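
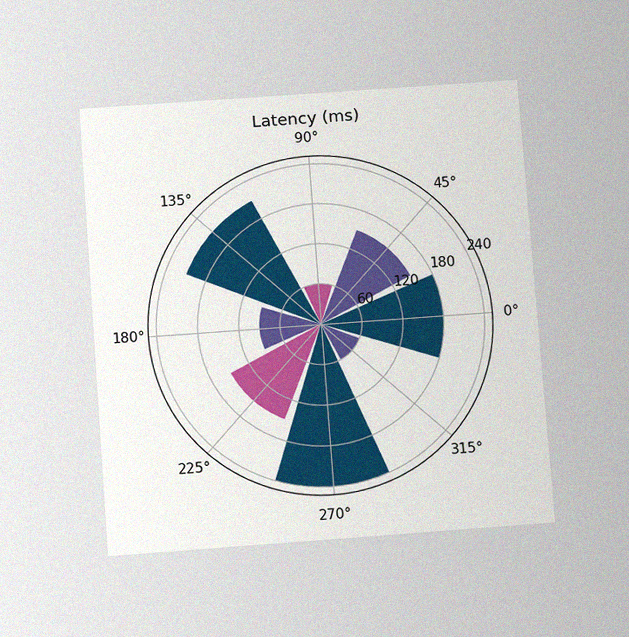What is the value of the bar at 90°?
The chart is tilted about 4° counter-clockwise and viewed slightly from below, with some photo noise. The bar at 90° reaches 60ms on the radial axis.

60ms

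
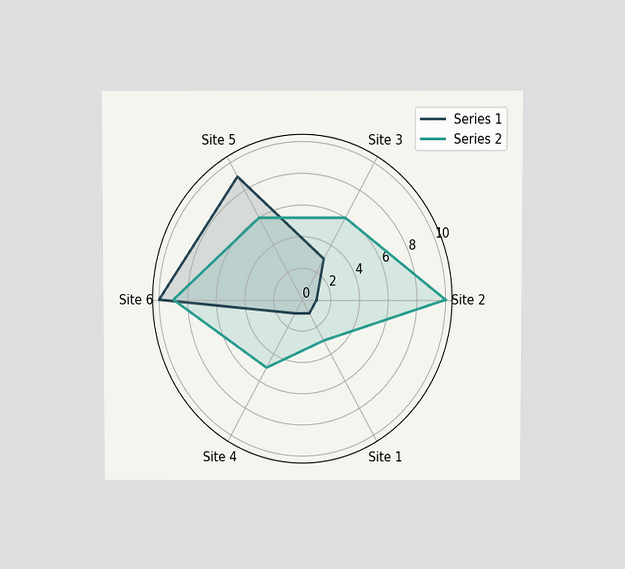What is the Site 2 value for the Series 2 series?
10

The chart is viewed slightly from above. On the Site 2 axis, Series 2 reaches 10.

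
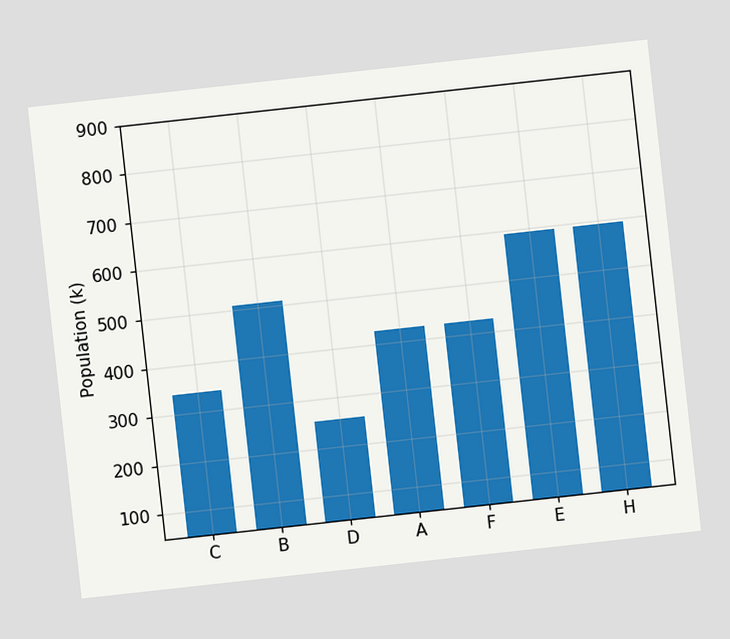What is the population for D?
255k

The chart is tilted about 6° counter-clockwise. Reading along the chart's y-axis, the D bar reaches 255k.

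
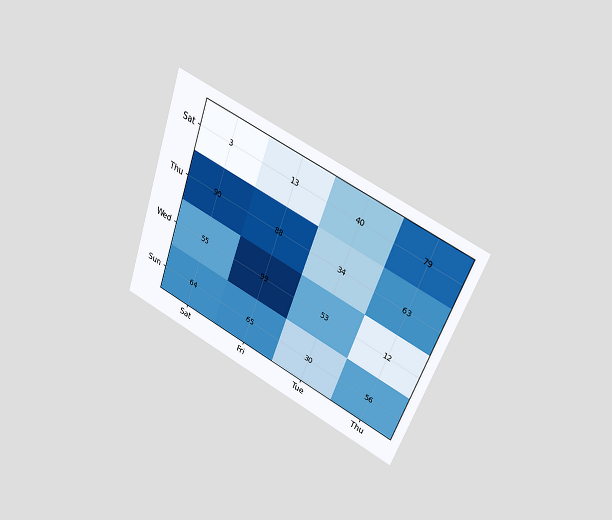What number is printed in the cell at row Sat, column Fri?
13

The chart is tilted about 21° clockwise and viewed at a slight angle. The (Sat, Fri) cell reads 13.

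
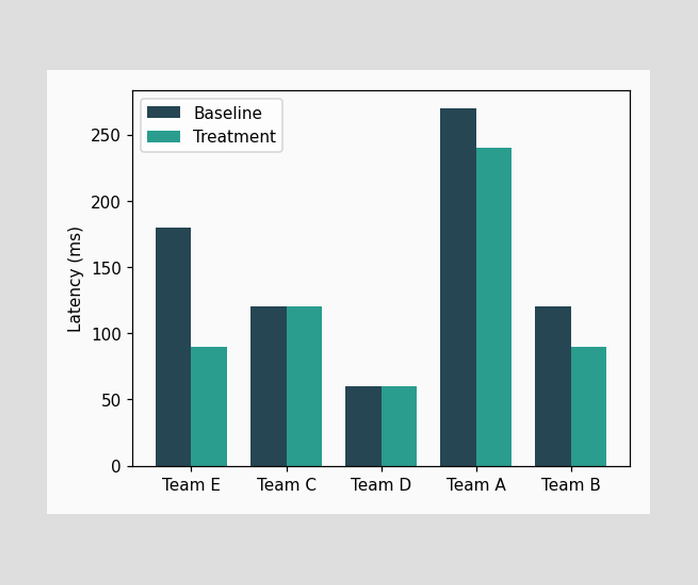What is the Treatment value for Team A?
The Treatment bar at Team A reaches 240ms on the y-axis.

240ms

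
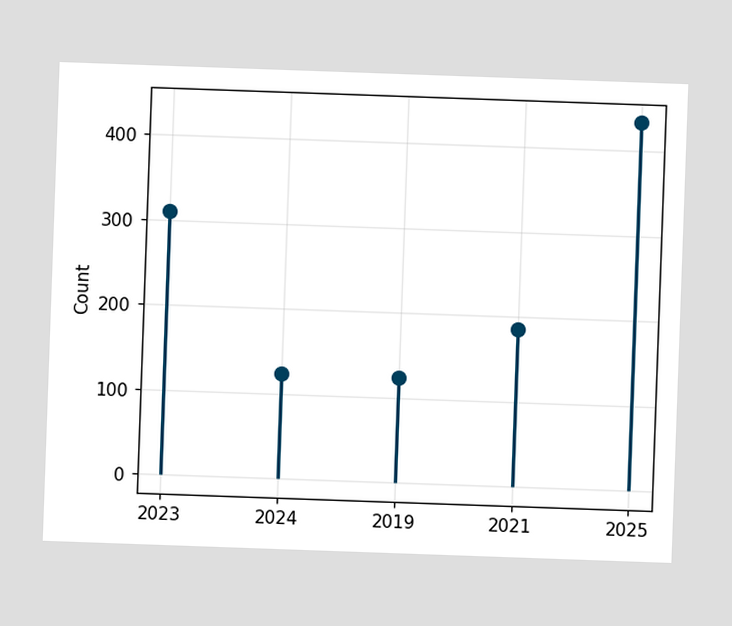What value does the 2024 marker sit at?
124

The chart is tilted about 2° clockwise. The 2024 marker sits at 124.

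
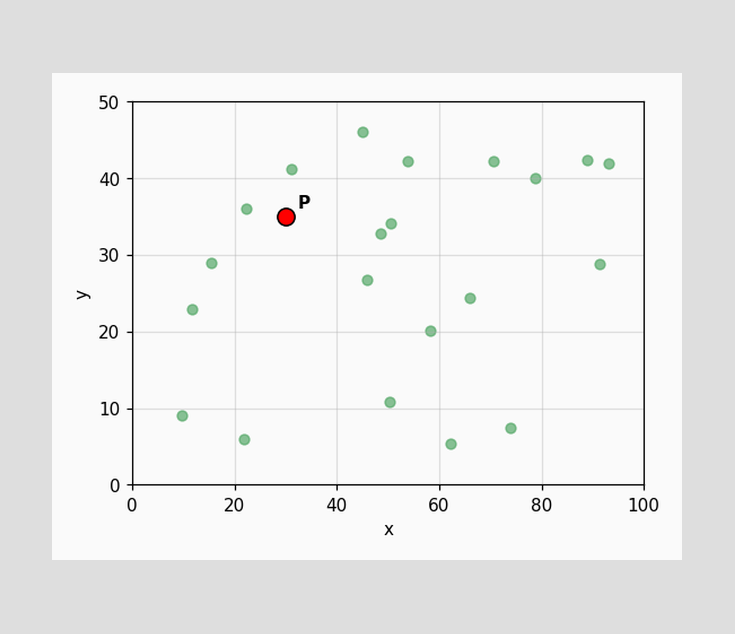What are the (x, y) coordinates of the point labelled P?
Following the gridlines from P to each axis, P sits at (30, 35).

(30, 35)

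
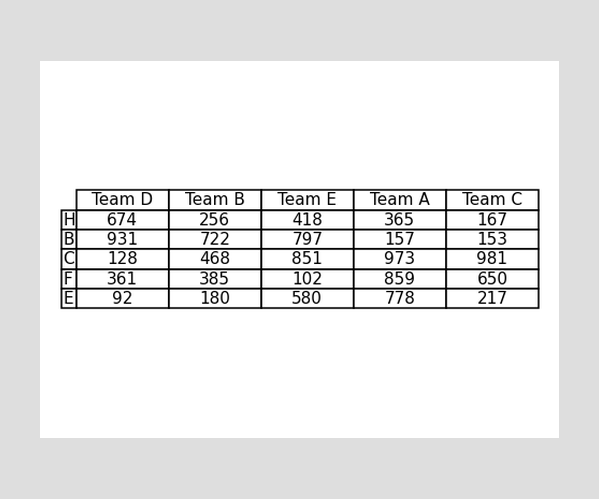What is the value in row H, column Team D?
674

The (H, Team D) cell reads 674.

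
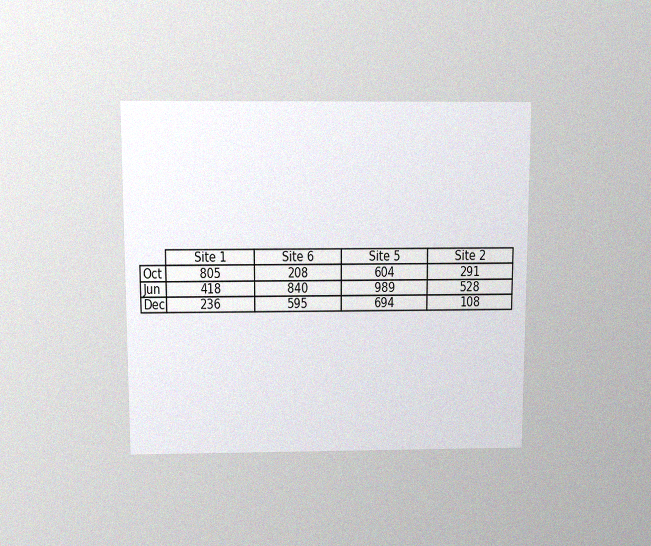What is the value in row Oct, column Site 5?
604

The chart is viewed slightly from above, with some photo noise. The (Oct, Site 5) cell reads 604.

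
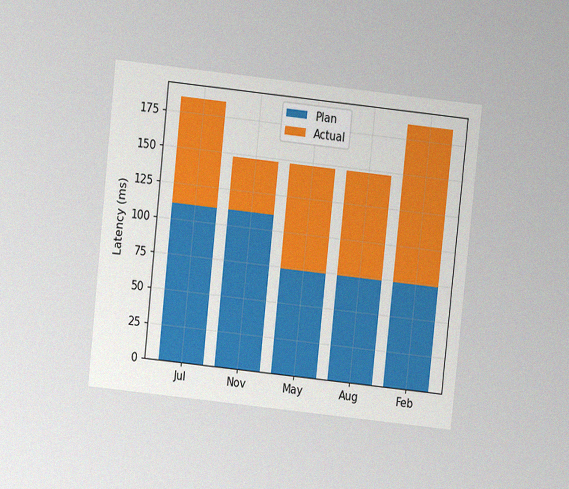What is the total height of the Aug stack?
148ms

The chart is tilted about 6° clockwise and viewed at a slight angle, with some photo noise. The Aug stack's top reaches 148ms on the y-axis.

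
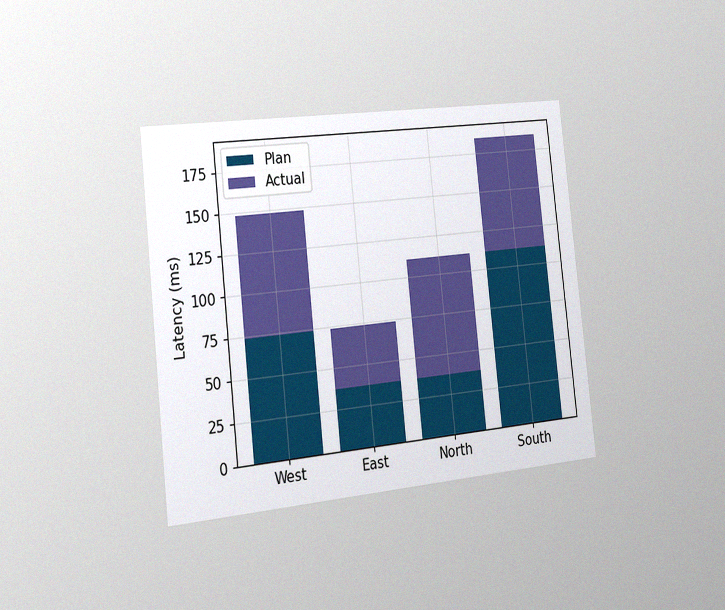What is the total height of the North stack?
111ms

The chart is tilted about 6° counter-clockwise and viewed slightly from the left, with some photo noise. The North stack's top reaches 111ms on the y-axis.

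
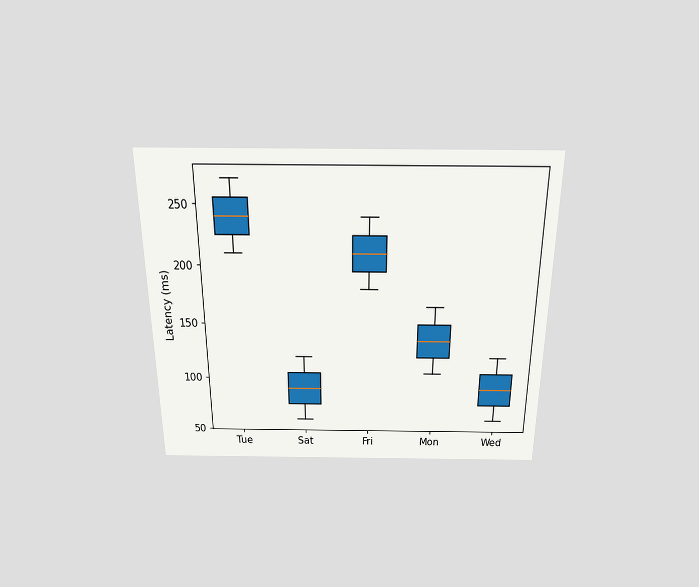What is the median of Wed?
90ms

The chart is viewed slightly from above. The median line in the Wed box sits at 90ms.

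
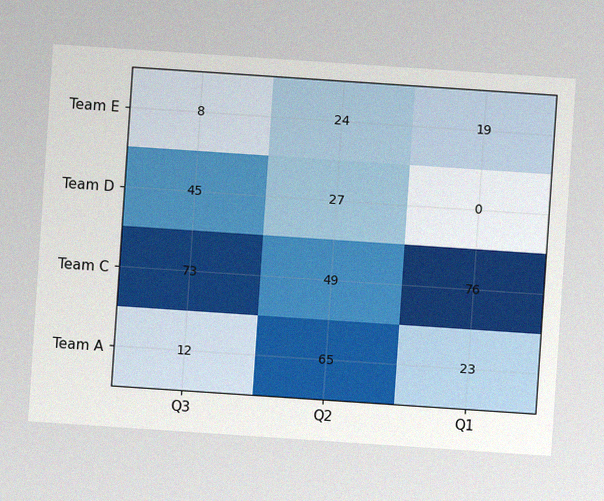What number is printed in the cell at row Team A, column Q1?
The chart is tilted about 4° clockwise, with some photo noise. The (Team A, Q1) cell reads 23.

23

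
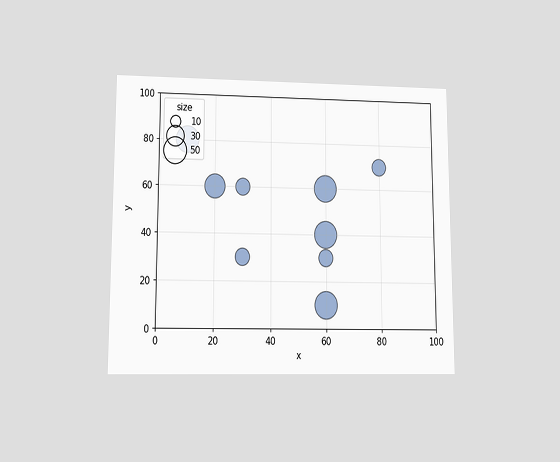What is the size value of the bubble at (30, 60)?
20

The chart is viewed at a slight angle. Matching the bubble at (30, 60) against the size legend gives 20.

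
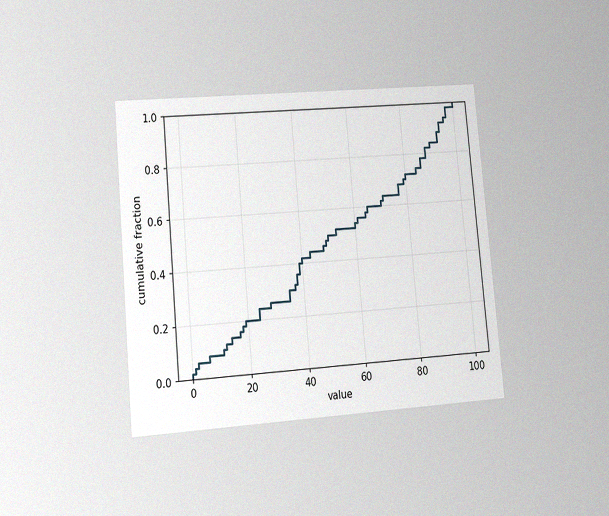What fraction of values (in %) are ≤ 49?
48%

The chart is tilted about 5° counter-clockwise and viewed at a slight angle, with some photo noise. At x=49 the ECDF step is at 48%.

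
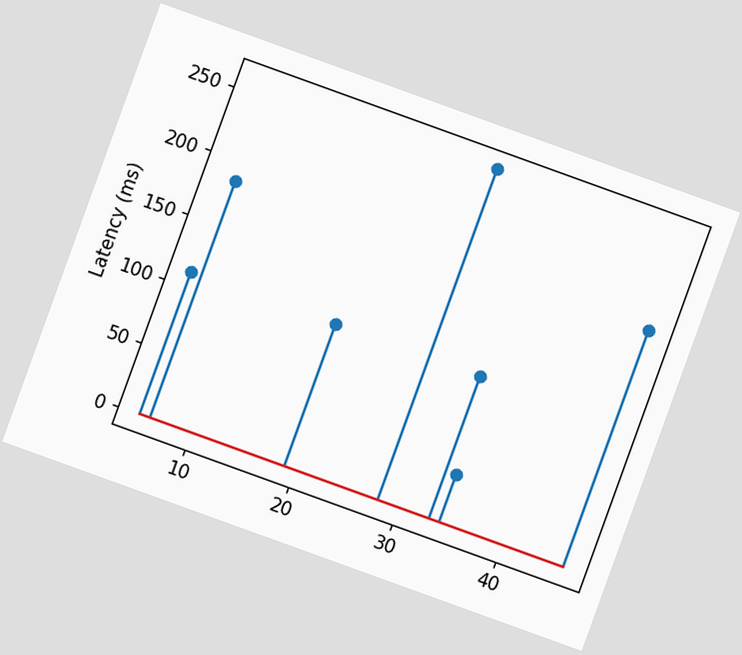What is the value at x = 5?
111ms

The chart is tilted about 20° clockwise. The stem at x=5 reaches 111ms.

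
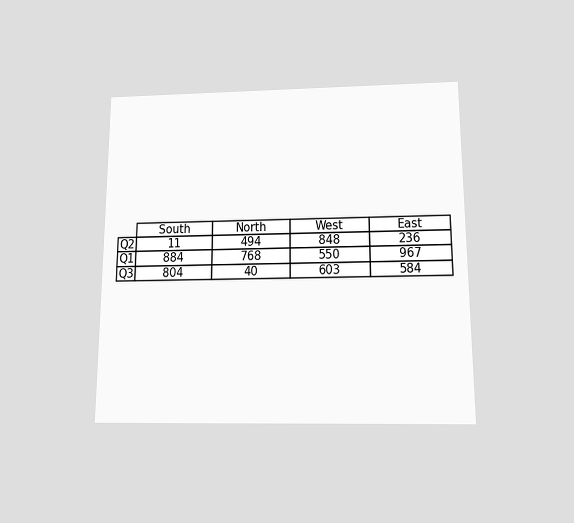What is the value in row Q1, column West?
550

The chart is viewed slightly from below. The (Q1, West) cell reads 550.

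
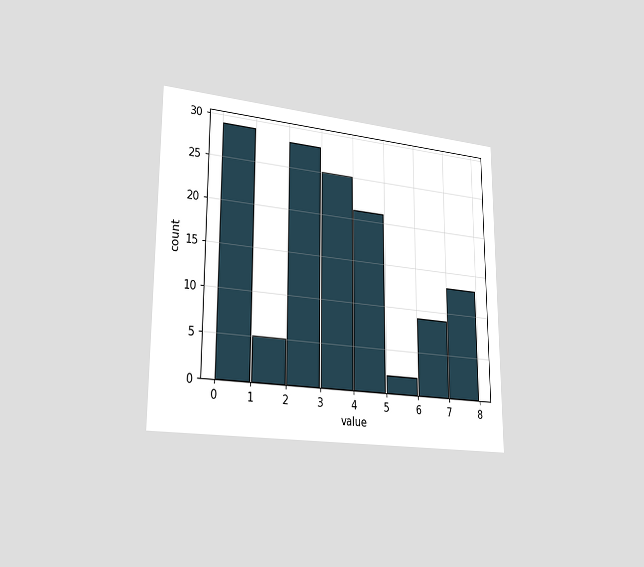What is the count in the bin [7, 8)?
13

The chart is viewed slightly from the left. The [7, 8) bin has height 13.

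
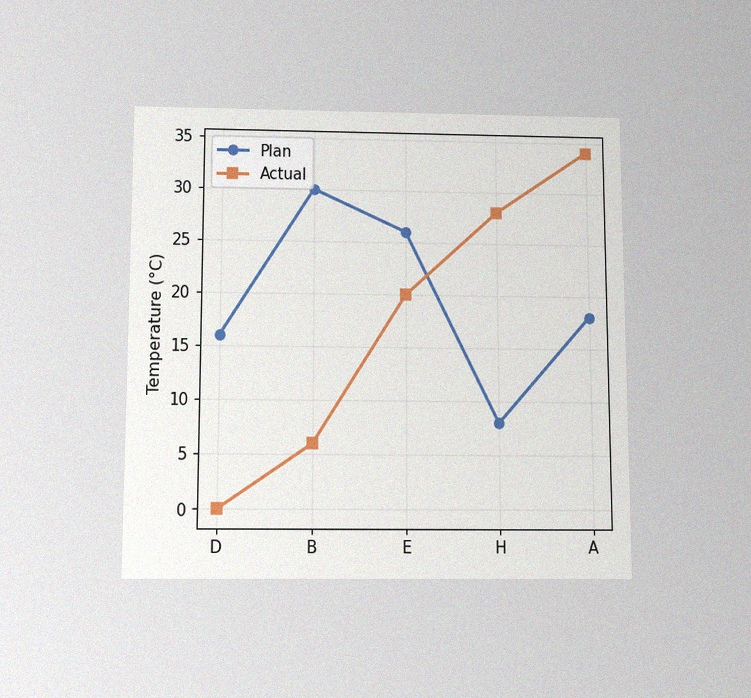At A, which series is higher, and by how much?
Actual, by 16°C

The chart is viewed slightly from below, with some photo noise. At A, Actual sits above the other line by 16°C.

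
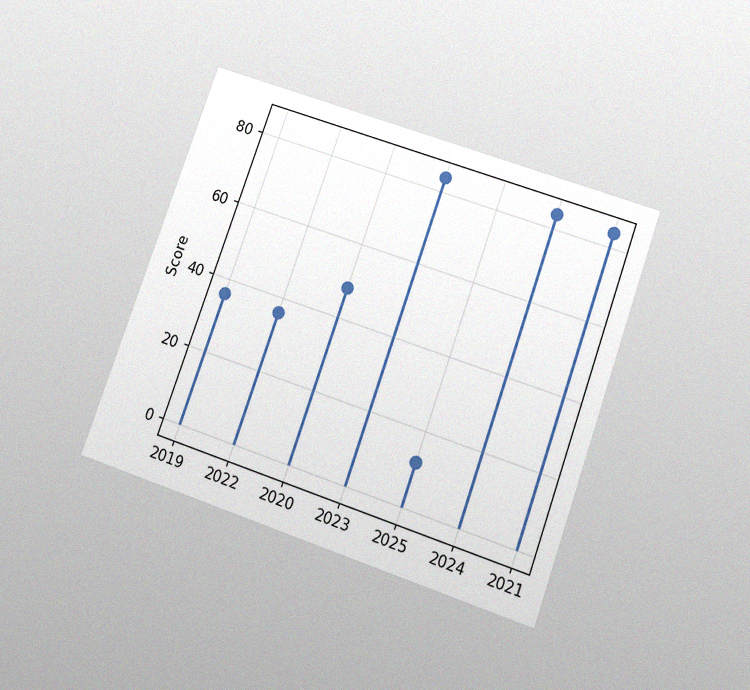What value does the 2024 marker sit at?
The chart is tilted about 20° clockwise and viewed slightly from below, with some photo noise. The 2024 marker sits at 84.

84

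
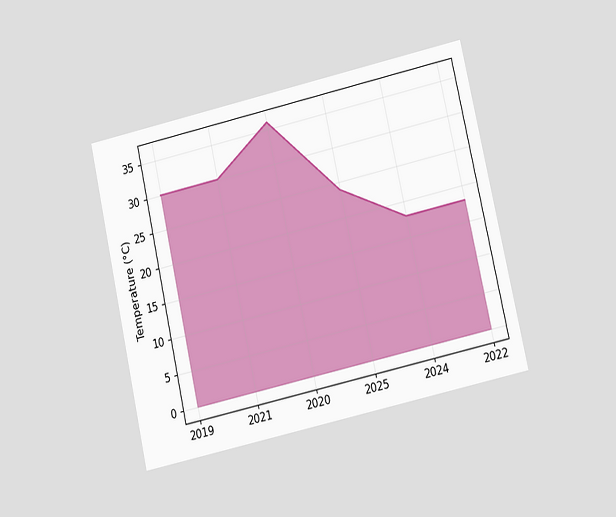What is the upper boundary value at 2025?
24°C

The chart is tilted about 13° counter-clockwise and viewed at a slight angle. At 2025 the upper boundary is at 24°C.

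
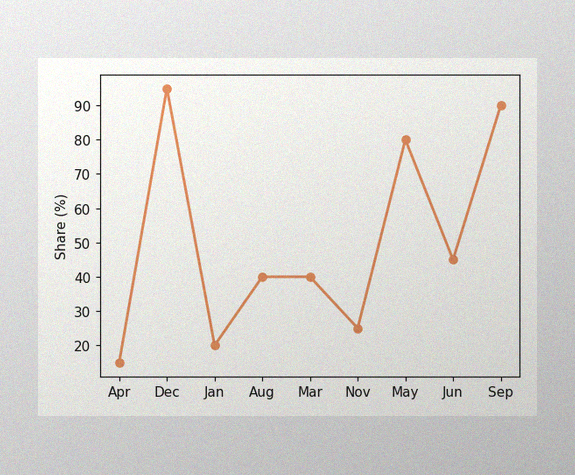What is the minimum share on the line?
15%

The image has some photo noise and uneven lighting. The lowest point is at Apr, and reading across to the y-axis gives 15%.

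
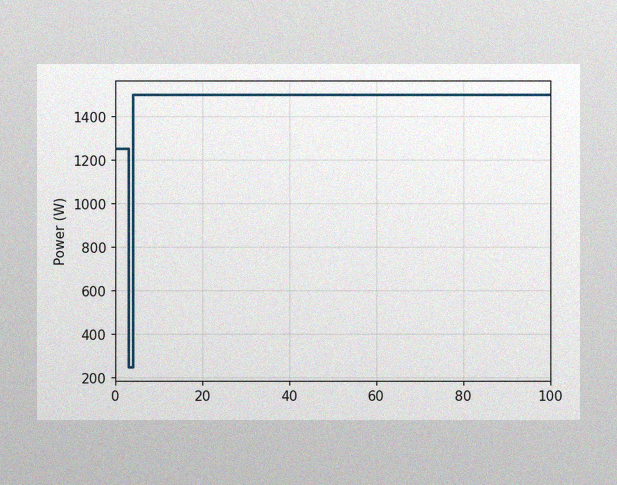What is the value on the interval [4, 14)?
The image has some photo noise and uneven lighting. On [4, 14) the step sits at 1500W.

1500W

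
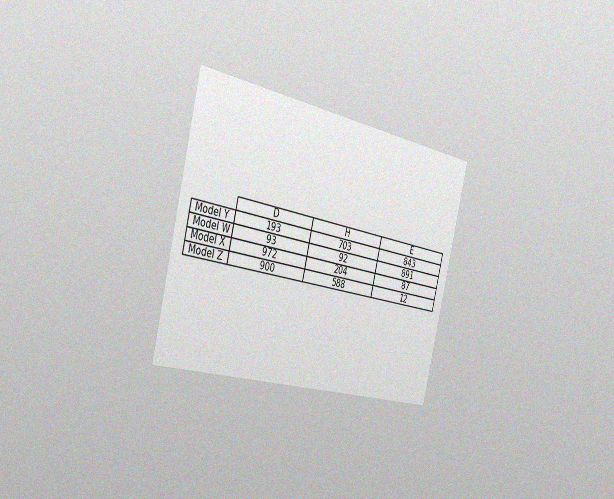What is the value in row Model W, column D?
93

The chart is tilted about 14° clockwise and viewed slightly from the left, with some photo noise. The (Model W, D) cell reads 93.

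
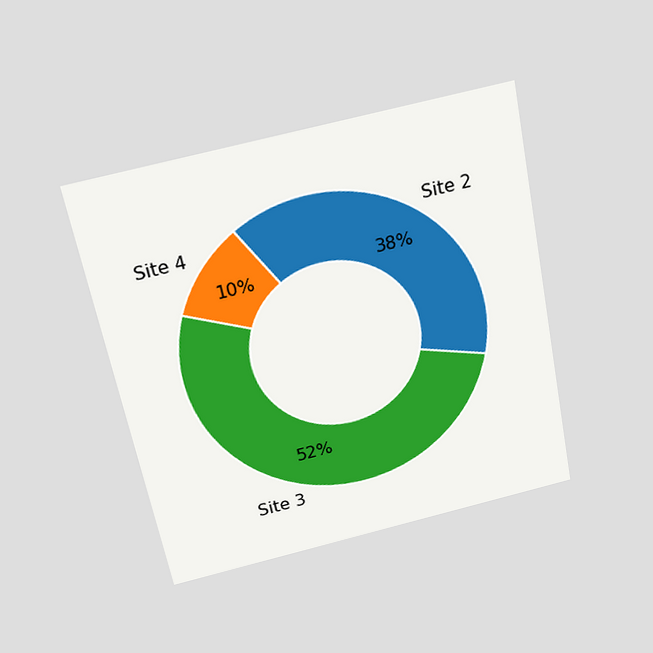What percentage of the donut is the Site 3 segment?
The chart is tilted about 11° counter-clockwise and viewed slightly from above. The Site 3 segment takes up 52% of the ring.

52%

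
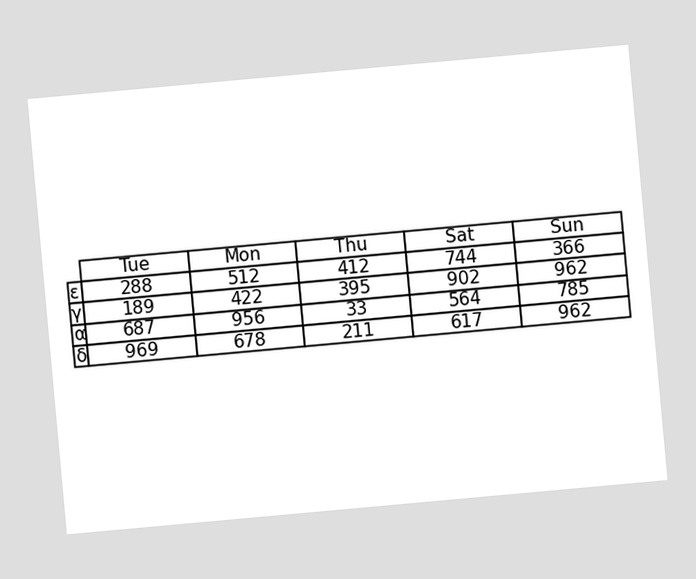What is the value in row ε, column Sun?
The chart is tilted about 5° counter-clockwise. The (ε, Sun) cell reads 366.

366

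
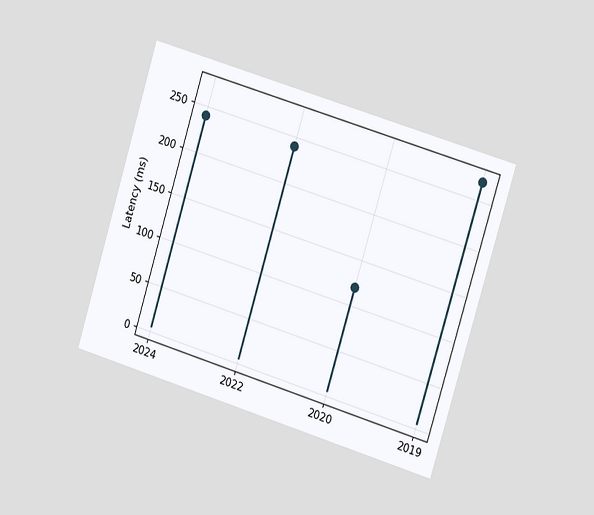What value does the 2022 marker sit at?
240ms

The chart is tilted about 17° clockwise and viewed slightly from the right. The 2022 marker sits at 240ms.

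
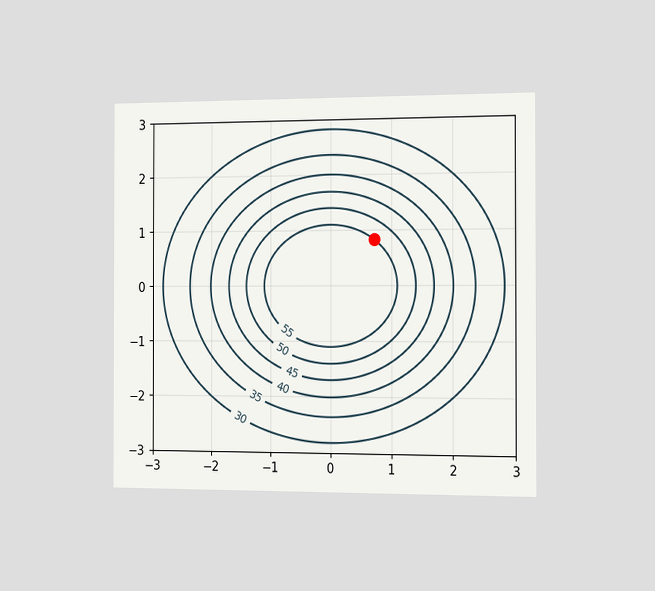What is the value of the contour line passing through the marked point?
The chart is viewed slightly from the right. The marked point sits on the contour labelled 55.

55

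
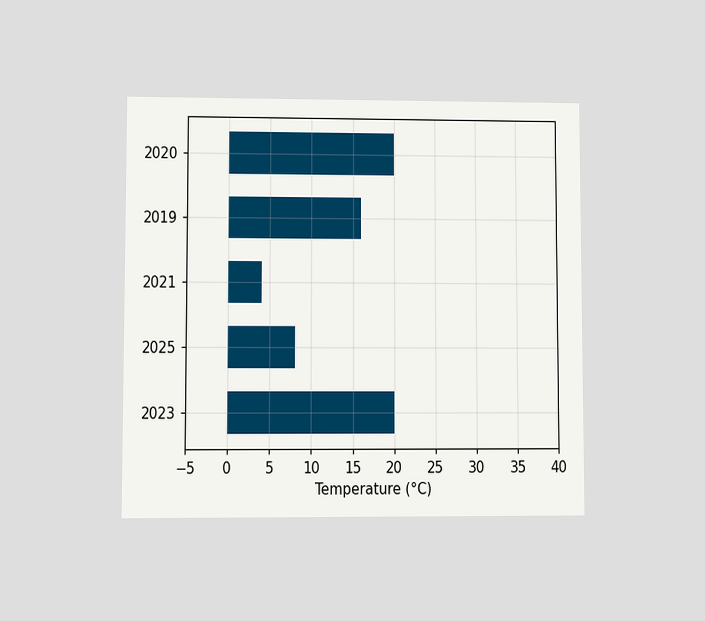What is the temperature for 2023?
20°C

The chart is viewed at a slight angle. Reading along the chart's x-axis, the 2023 bar reaches 20°C.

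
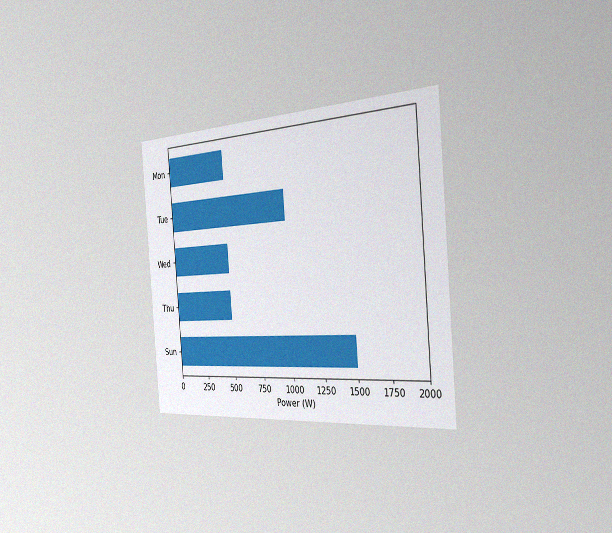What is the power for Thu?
The chart is tilted about 5° counter-clockwise and viewed slightly from the right, with some photo noise. Reading along the chart's x-axis, the Thu bar reaches 500W.

500W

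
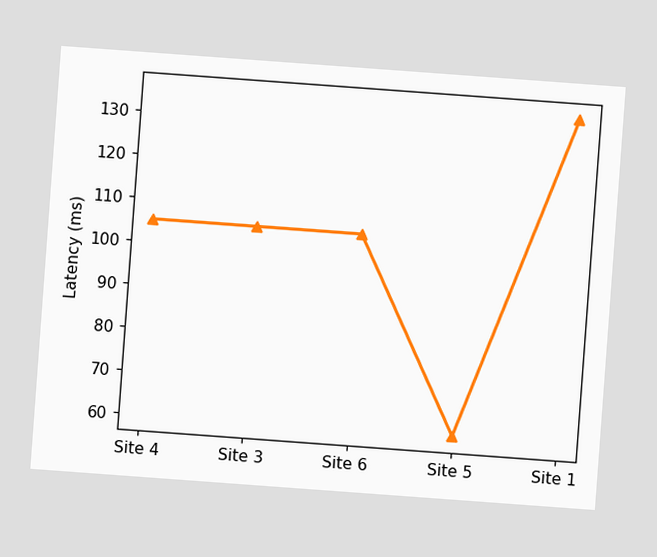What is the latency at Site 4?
105ms

The chart is tilted about 4° clockwise. At Site 4, the line is at 105ms.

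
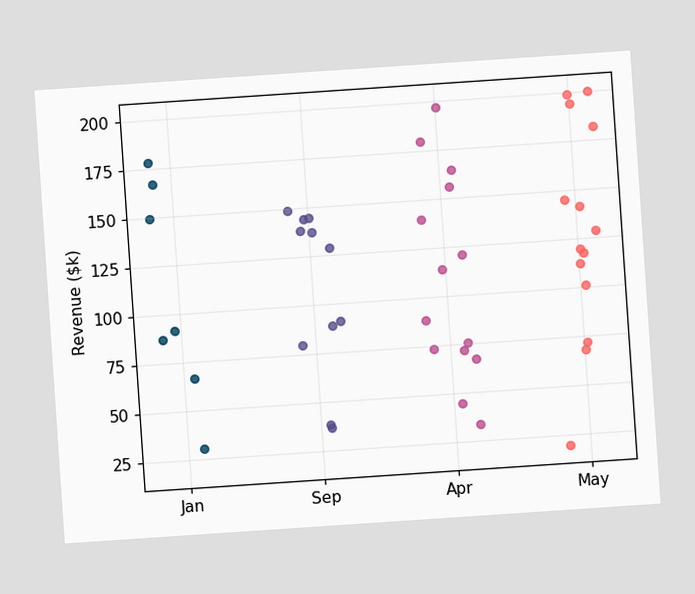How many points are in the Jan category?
The chart is tilted about 4° counter-clockwise. Counting the markers in the Jan column gives 7.

7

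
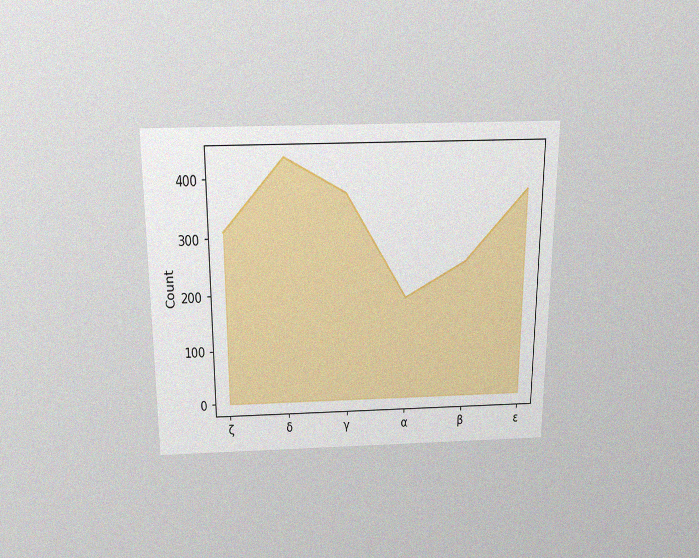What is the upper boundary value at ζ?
The chart is viewed slightly from above, with some photo noise. At ζ the upper boundary is at 310.

310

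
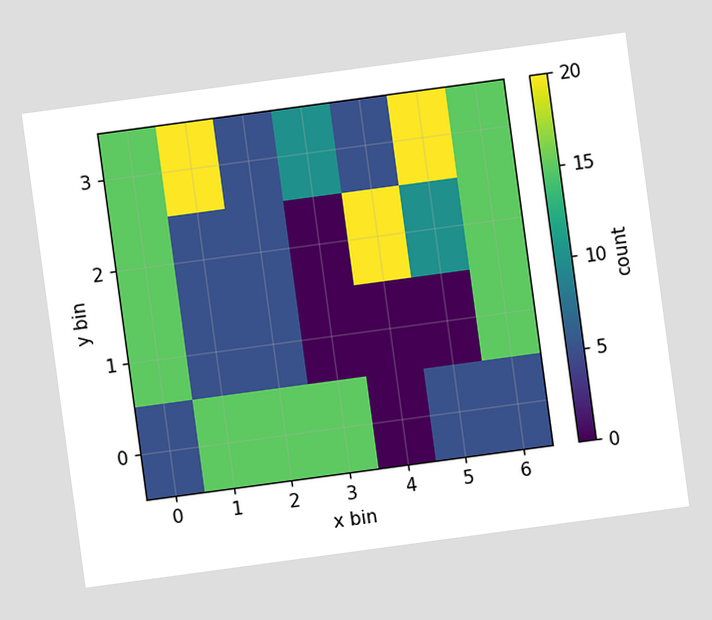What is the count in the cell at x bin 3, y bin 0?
The chart is tilted about 8° counter-clockwise. Matching the cell (3, 0) against the colorbar gives 15.

15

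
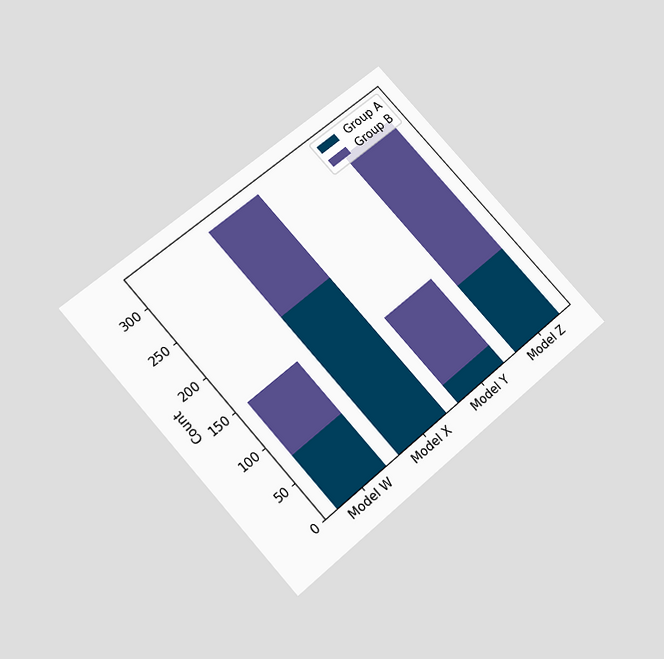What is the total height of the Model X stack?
325

The chart is tilted about 41° counter-clockwise and viewed slightly from below. The Model X stack's top reaches 325 on the y-axis.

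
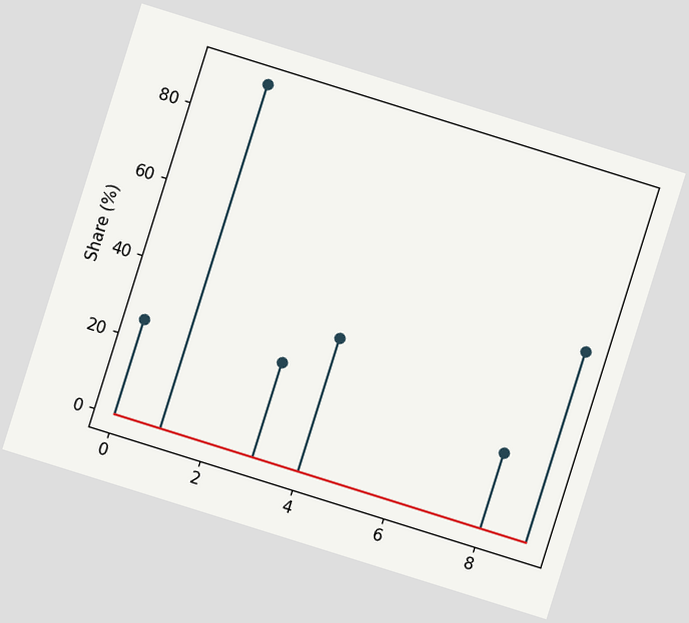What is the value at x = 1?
The chart is tilted about 17° clockwise. The stem at x=1 reaches 90%.

90%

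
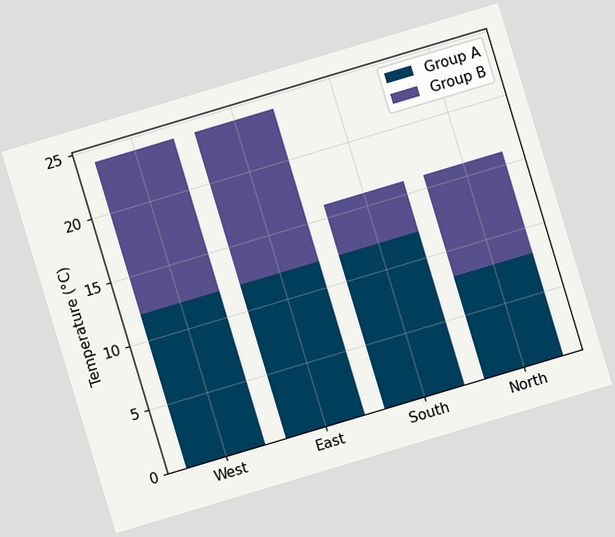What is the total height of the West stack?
The chart is tilted about 17° counter-clockwise. The West stack's top reaches 24°C on the y-axis.

24°C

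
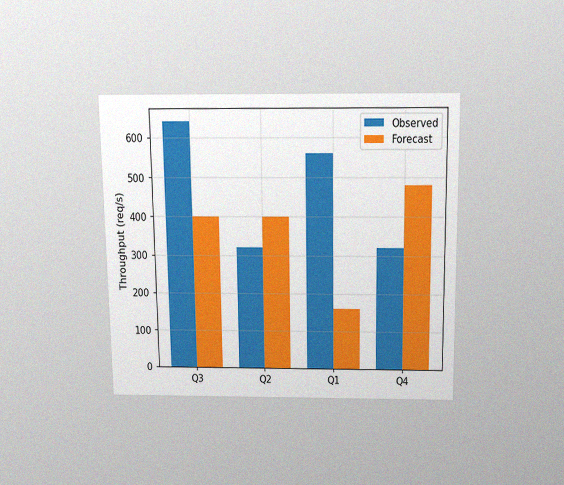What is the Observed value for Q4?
320req/s

The chart is viewed slightly from above, with some photo noise. The Observed bar at Q4 reaches 320req/s on the y-axis.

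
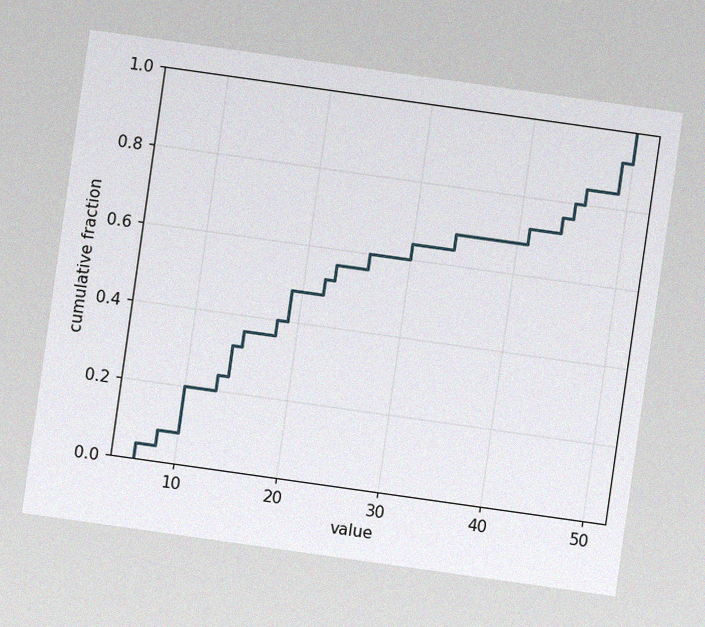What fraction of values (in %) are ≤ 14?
32%

The chart is tilted about 8° clockwise, with some photo noise. At x=14 the ECDF step is at 32%.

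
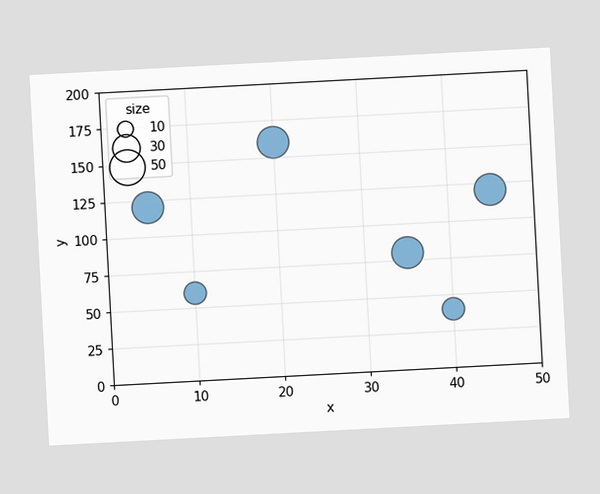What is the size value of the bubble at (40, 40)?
The chart is tilted about 3° counter-clockwise. Matching the bubble at (40, 40) against the size legend gives 20.

20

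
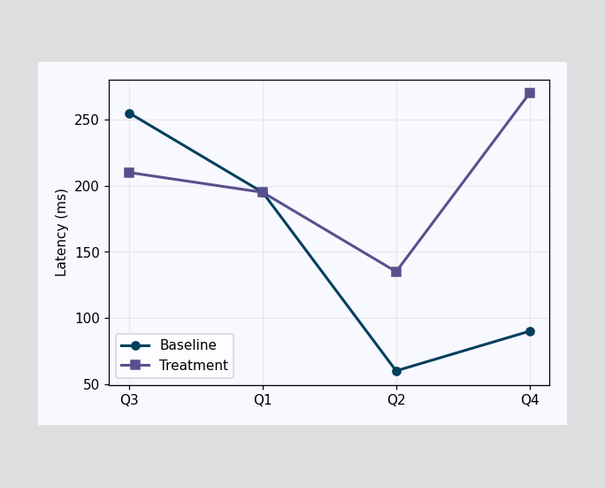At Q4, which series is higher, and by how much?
At Q4, Treatment sits above the other line by 180ms.

Treatment, by 180ms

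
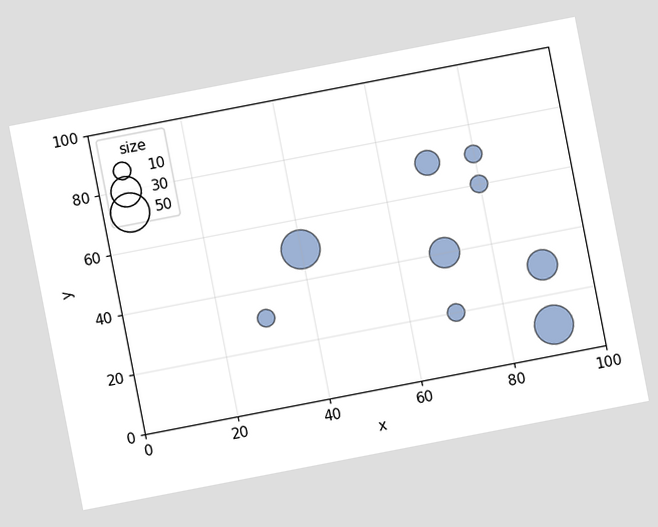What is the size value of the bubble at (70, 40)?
The chart is tilted about 11° counter-clockwise. Matching the bubble at (70, 40) against the size legend gives 30.

30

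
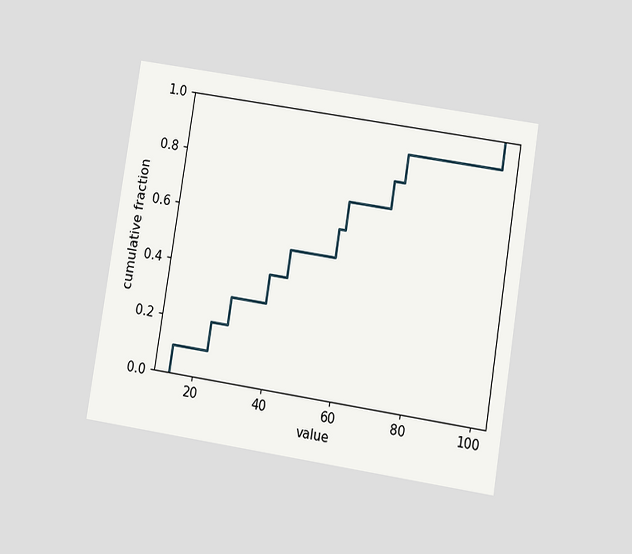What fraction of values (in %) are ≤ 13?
The chart is tilted about 9° clockwise and viewed at a slight angle. At x=13 the ECDF step is at 10%.

10%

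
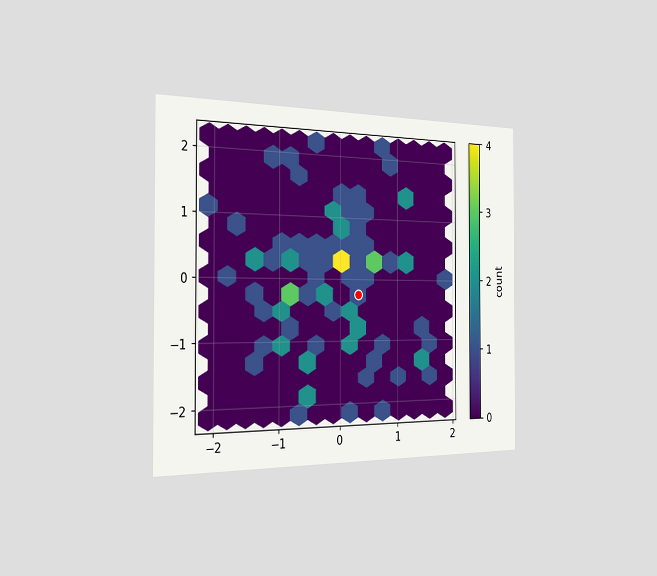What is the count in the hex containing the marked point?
1

The chart is viewed slightly from the left. The marked hex reads 1 on the colorbar.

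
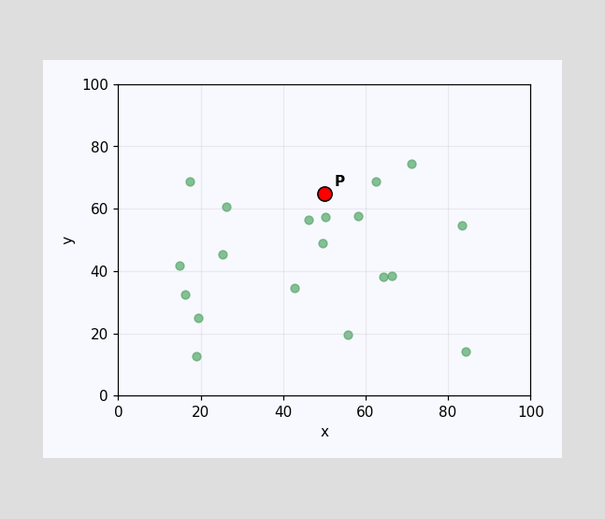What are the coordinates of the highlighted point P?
(50, 65)

Following the gridlines from P to each axis, P sits at (50, 65).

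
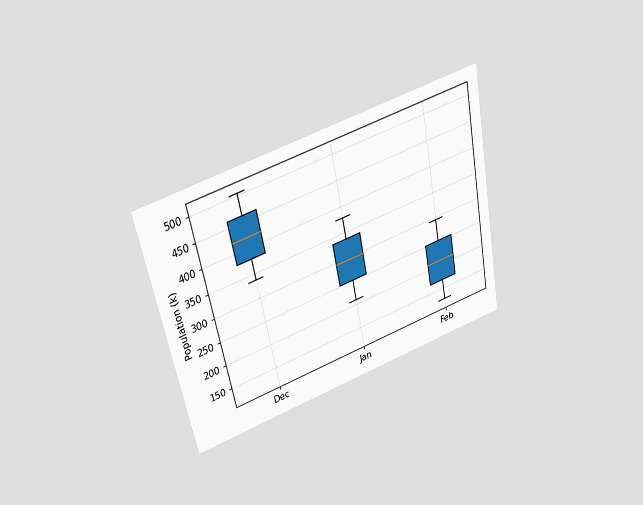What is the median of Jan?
294k

The chart is tilted about 12° counter-clockwise and viewed slightly from above. The median line in the Jan box sits at 294k.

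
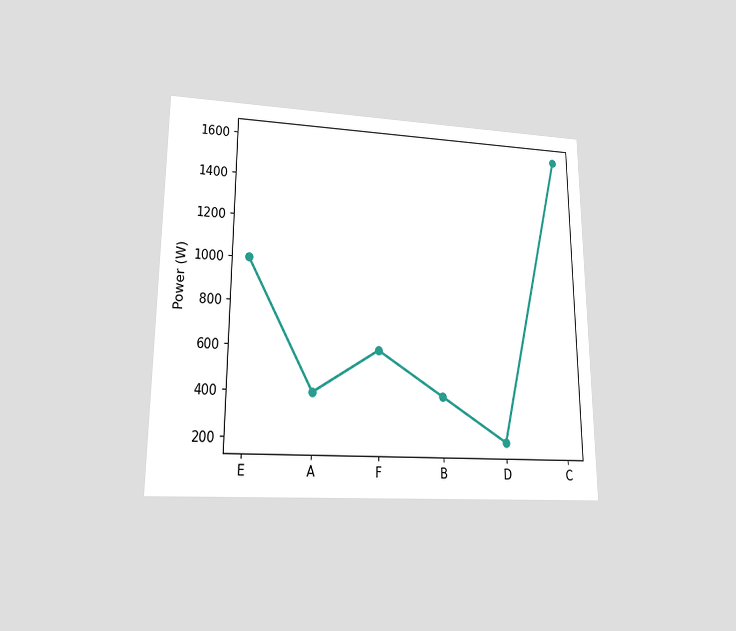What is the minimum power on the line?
The chart is viewed at a slight angle. The lowest point is at D, and reading across to the y-axis gives 200W.

200W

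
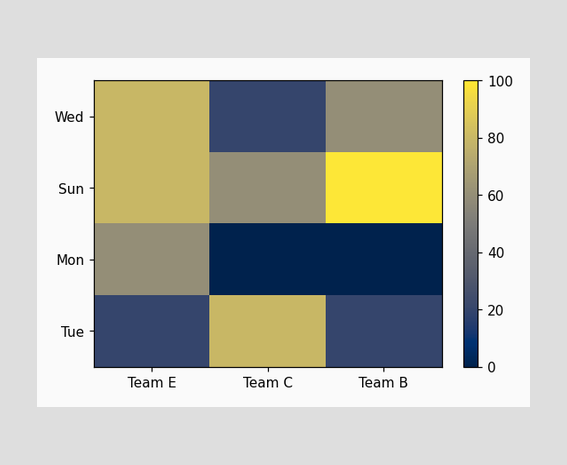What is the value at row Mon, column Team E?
60

Matching cell (Mon, Team E) against the colorbar gives 60.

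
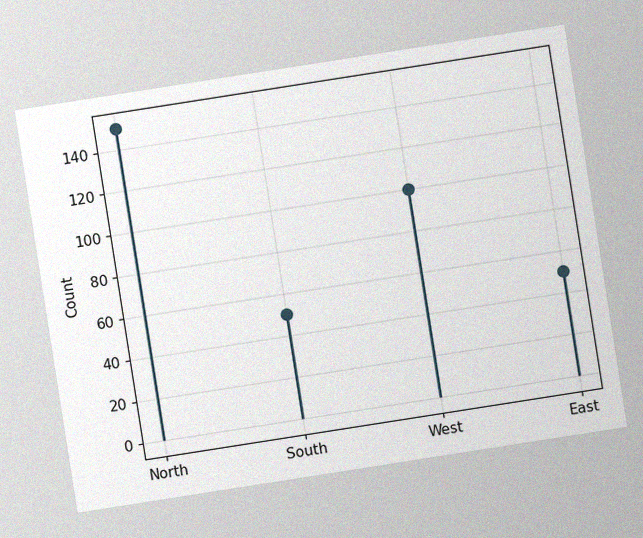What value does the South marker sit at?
50

The chart is tilted about 9° counter-clockwise, with some photo noise. The South marker sits at 50.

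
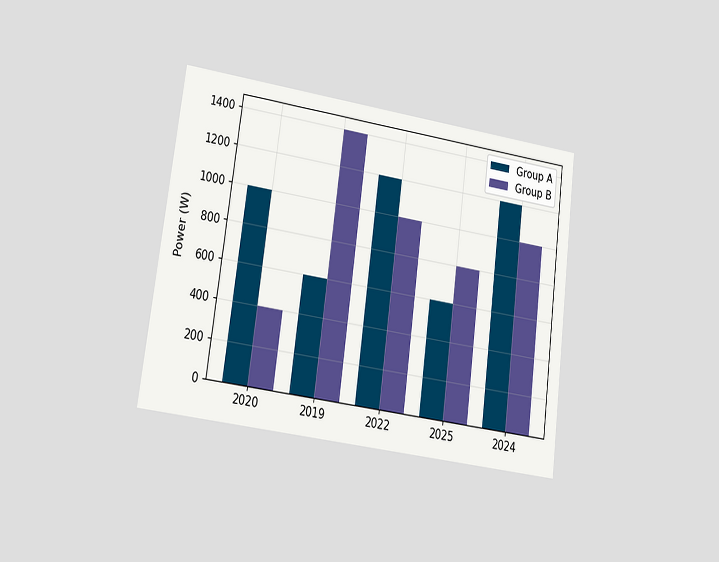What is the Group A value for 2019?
The chart is tilted about 8° clockwise and viewed at a slight angle. The Group A bar at 2019 reaches 600W on the y-axis.

600W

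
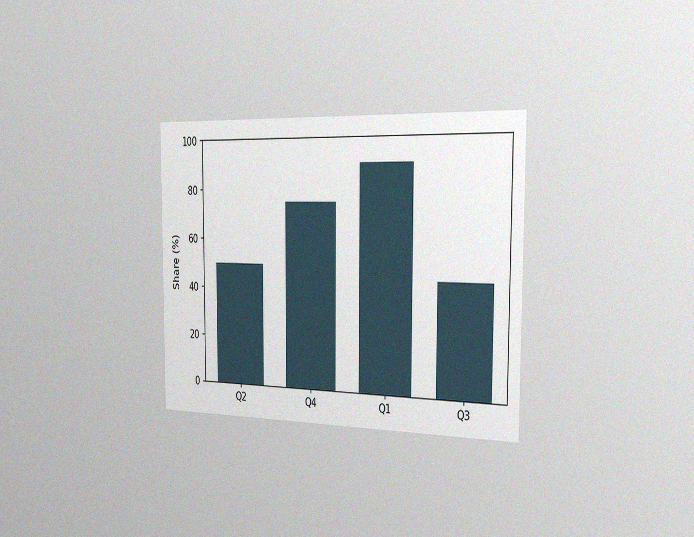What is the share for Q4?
The chart is viewed slightly from the right, with some photo noise. Reading along the chart's y-axis, the Q4 bar reaches 75%.

75%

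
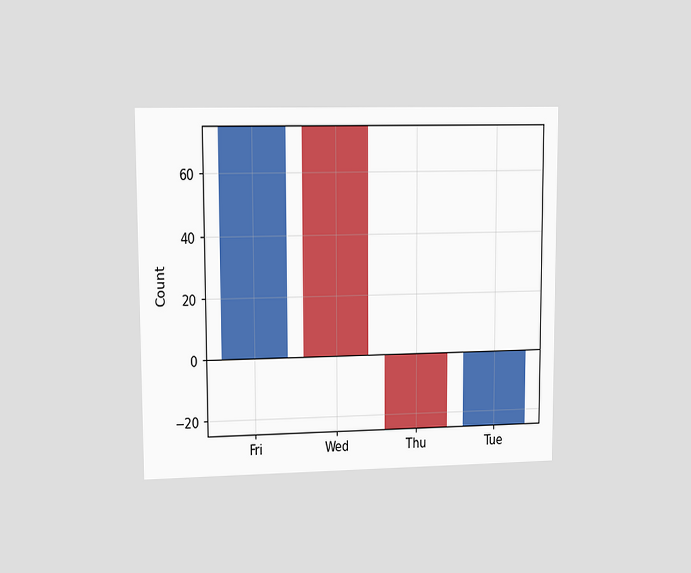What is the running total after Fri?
The chart is viewed at a slight angle. After Fri the running total reaches 75.

75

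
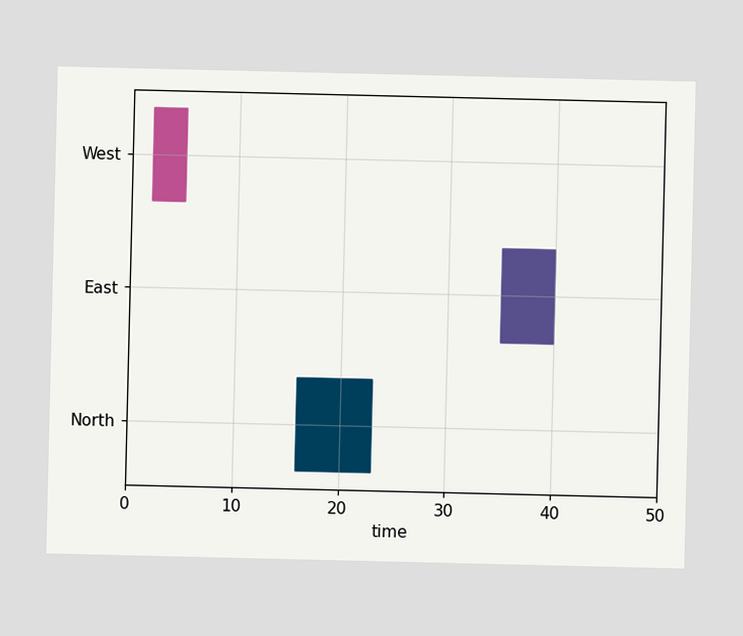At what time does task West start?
2

The West bar begins at t=2.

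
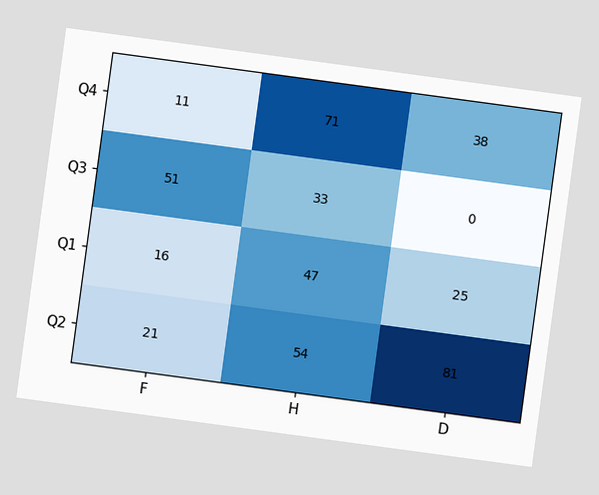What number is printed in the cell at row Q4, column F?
11

The chart is tilted about 8° clockwise. The (Q4, F) cell reads 11.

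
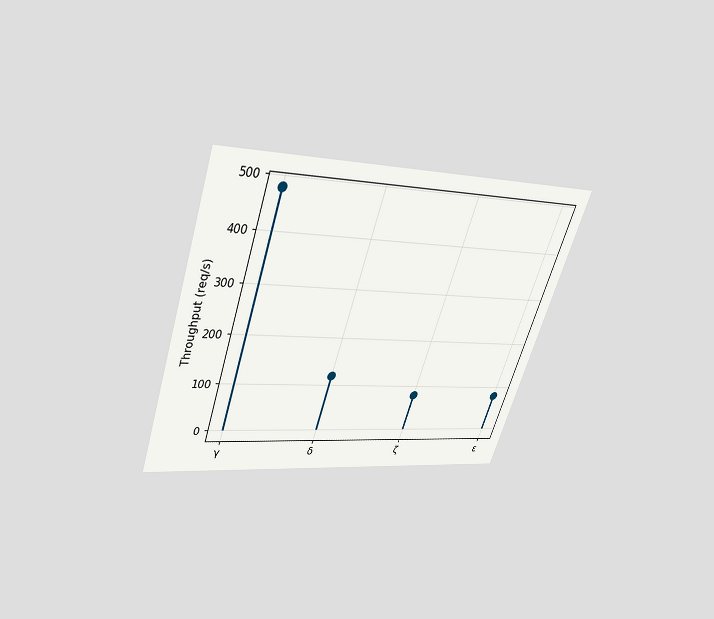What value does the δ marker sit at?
120req/s

The chart is tilted about 19° clockwise and viewed slightly from above. The δ marker sits at 120req/s.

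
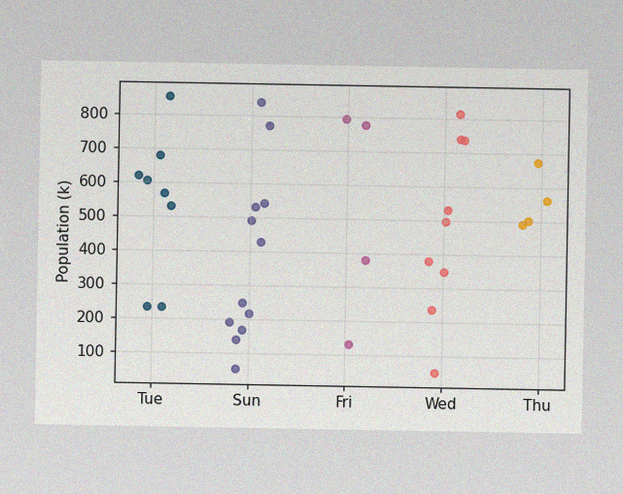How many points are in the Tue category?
8

The image has some photo noise and uneven lighting. Counting the markers in the Tue column gives 8.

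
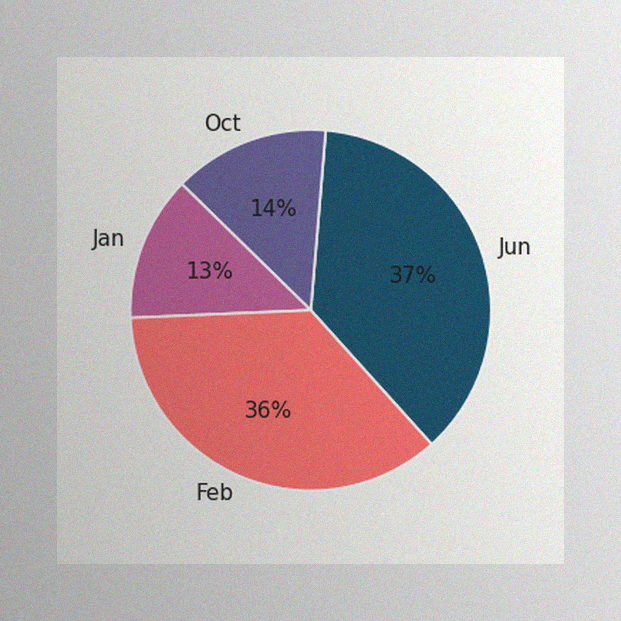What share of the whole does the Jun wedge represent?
The image has some photo noise and uneven lighting. The Jun slice takes up 37% of the pie.

37%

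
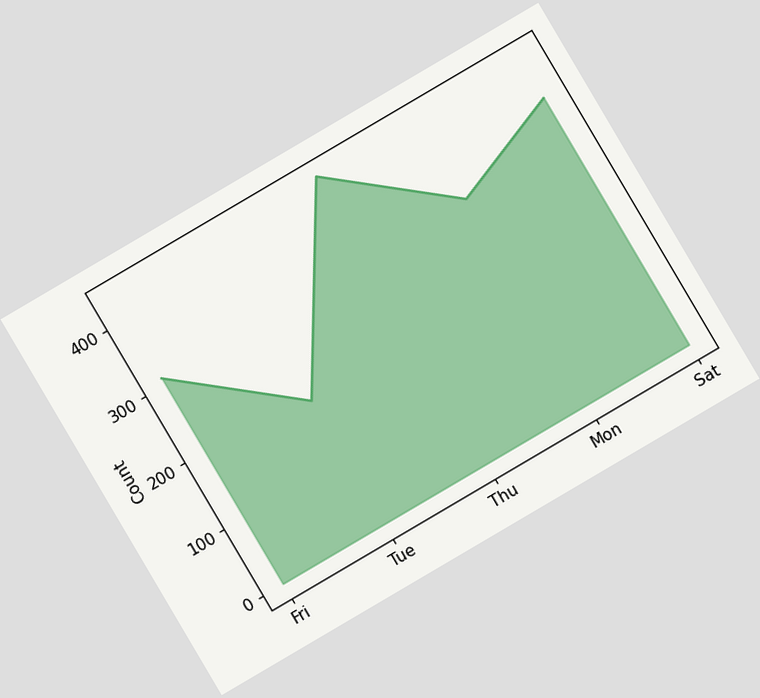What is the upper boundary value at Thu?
The chart is tilted about 30° counter-clockwise. At Thu the upper boundary is at 434.

434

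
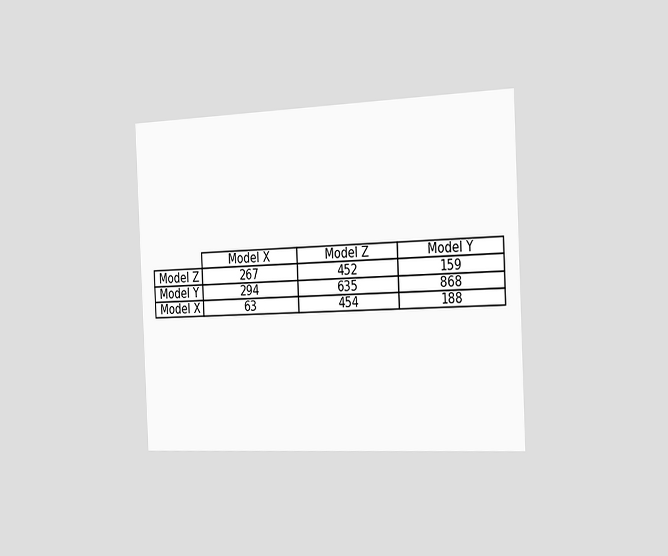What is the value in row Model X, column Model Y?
The chart is tilted about 3° counter-clockwise and viewed slightly from the right. The (Model X, Model Y) cell reads 188.

188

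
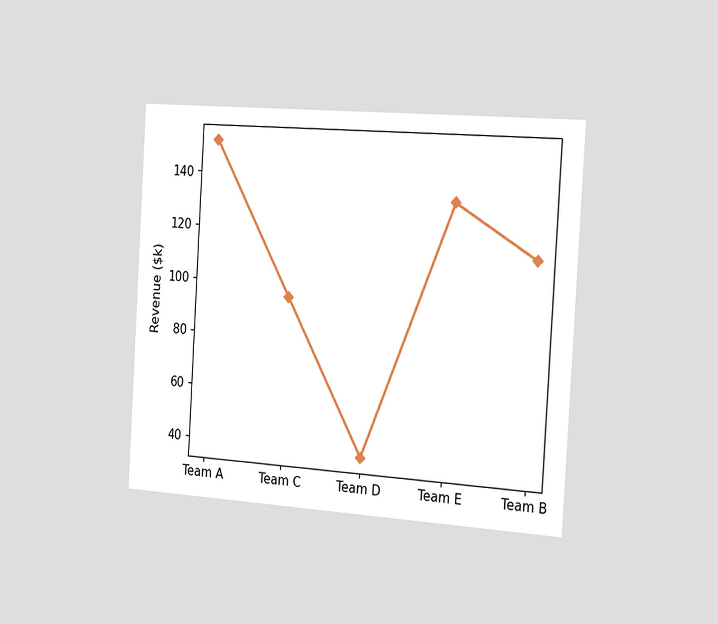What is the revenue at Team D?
The chart is tilted about 3° clockwise and viewed slightly from the right. At Team D, the line is at $38k.

$38k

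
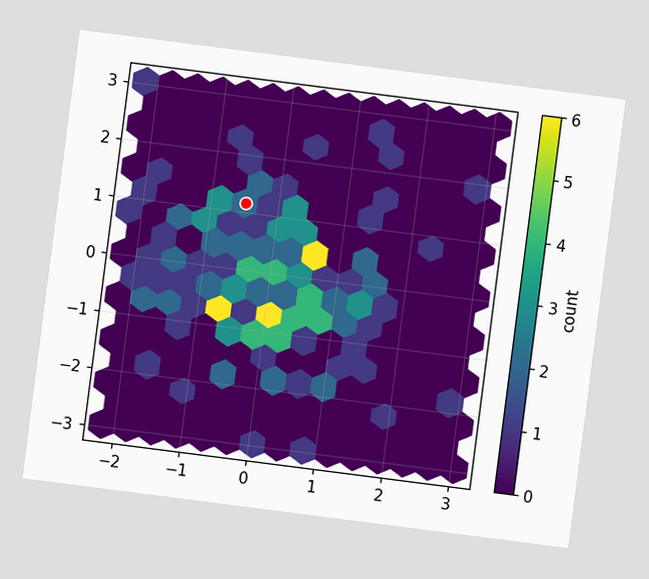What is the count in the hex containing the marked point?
2

The chart is tilted about 7° clockwise. The marked hex reads 2 on the colorbar.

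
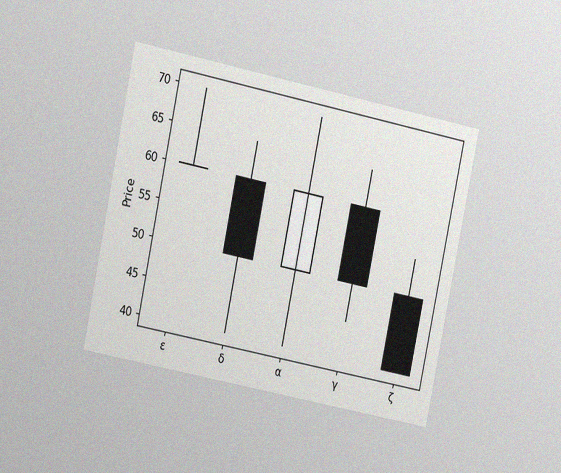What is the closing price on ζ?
40

The chart is tilted about 12° clockwise and viewed slightly from the left, with some photo noise. The ζ candle closes at 40.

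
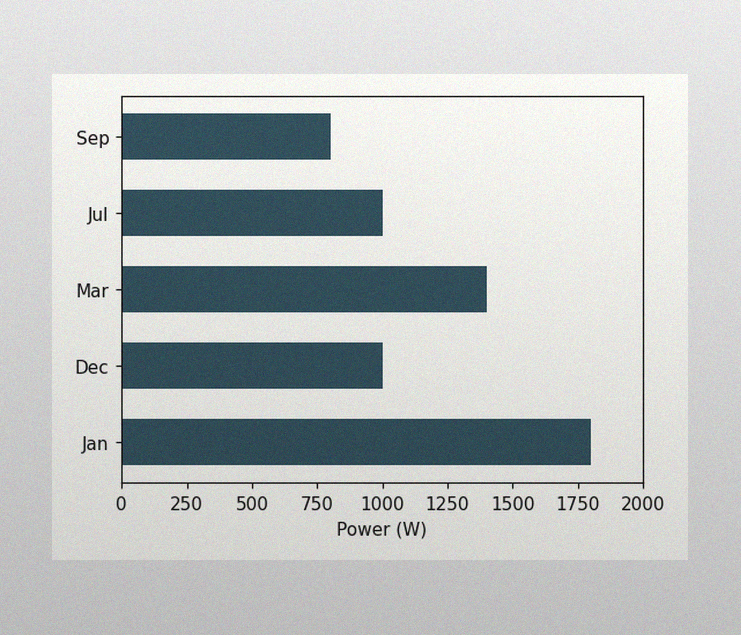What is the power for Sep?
The image has some photo noise and uneven lighting. Reading along the chart's x-axis, the Sep bar reaches 800W.

800W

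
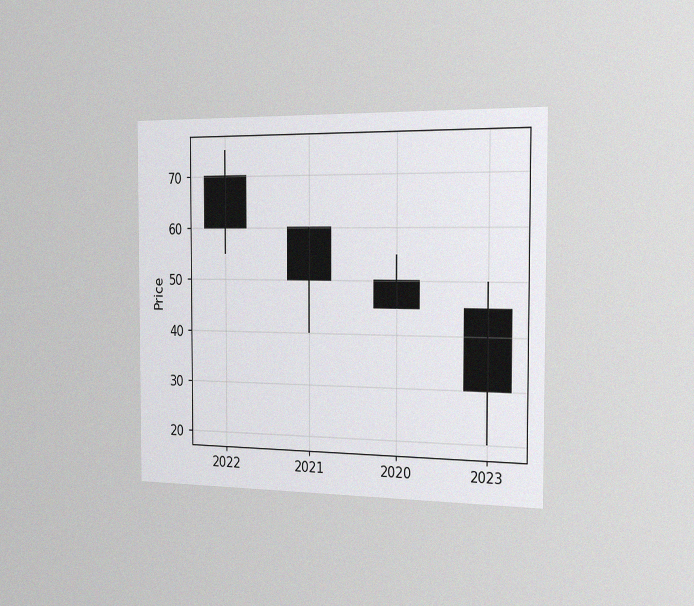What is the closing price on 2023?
30

The chart is viewed slightly from the right, with some photo noise. The 2023 candle closes at 30.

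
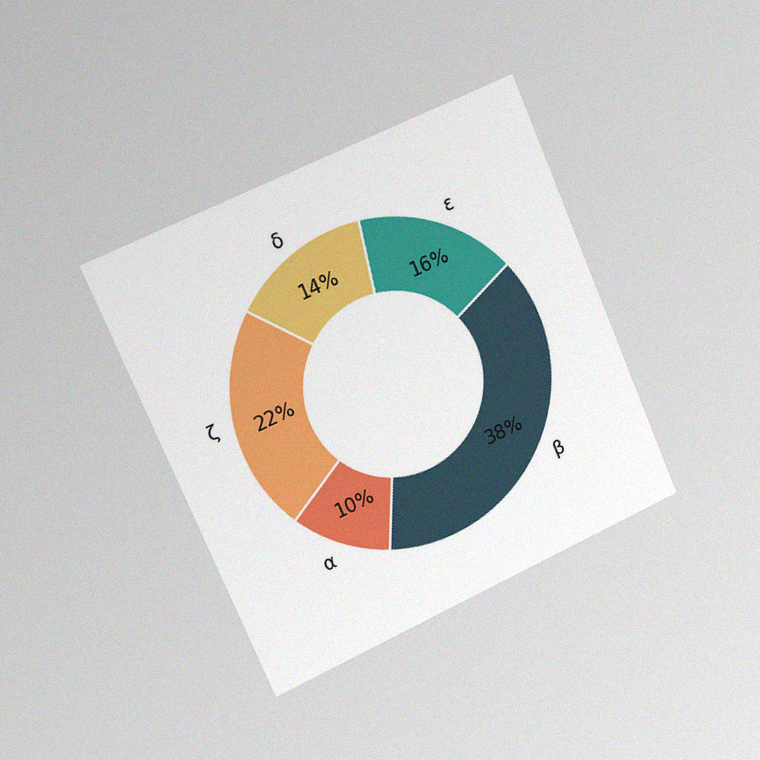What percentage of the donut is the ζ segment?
The chart is tilted about 23° counter-clockwise and viewed slightly from the left, with some photo noise. The ζ segment takes up 22% of the ring.

22%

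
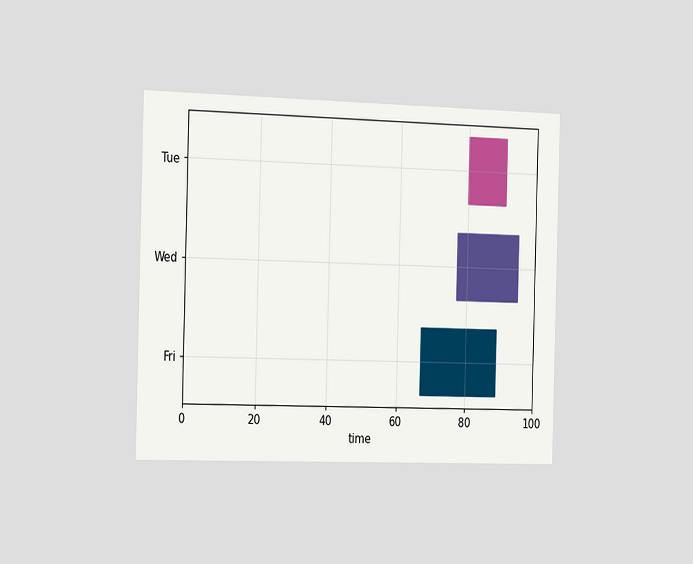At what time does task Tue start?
80

The chart is viewed slightly from the left. The Tue bar begins at t=80.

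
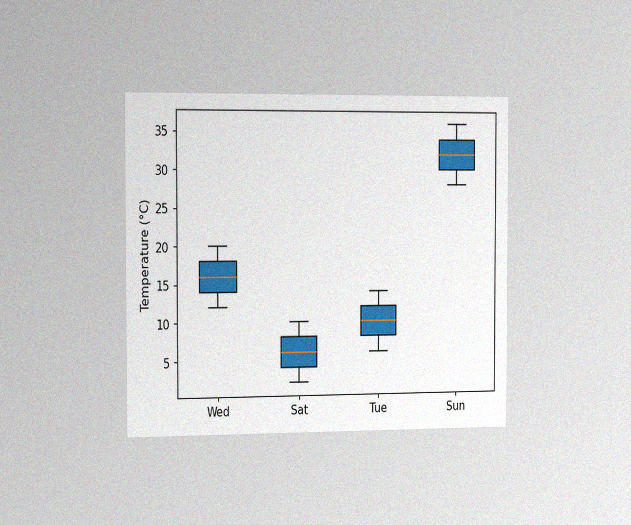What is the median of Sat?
6°C

The chart is viewed slightly from the left, with some photo noise. The median line in the Sat box sits at 6°C.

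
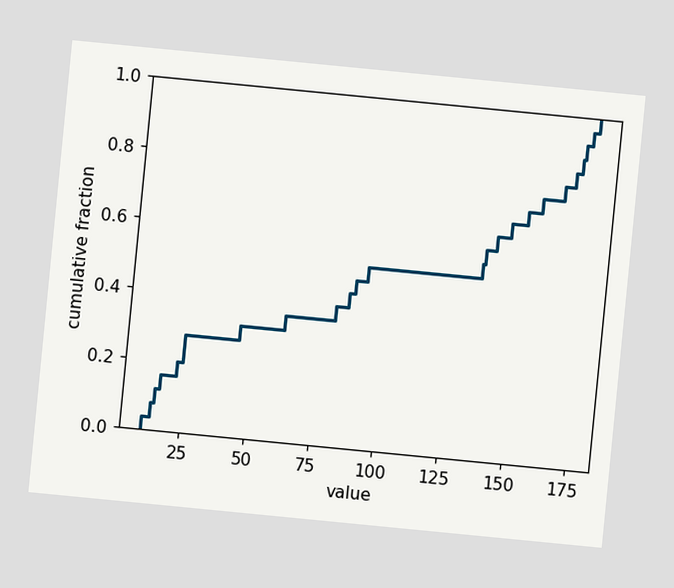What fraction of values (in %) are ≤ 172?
92%

The chart is tilted about 6° clockwise. At x=172 the ECDF step is at 92%.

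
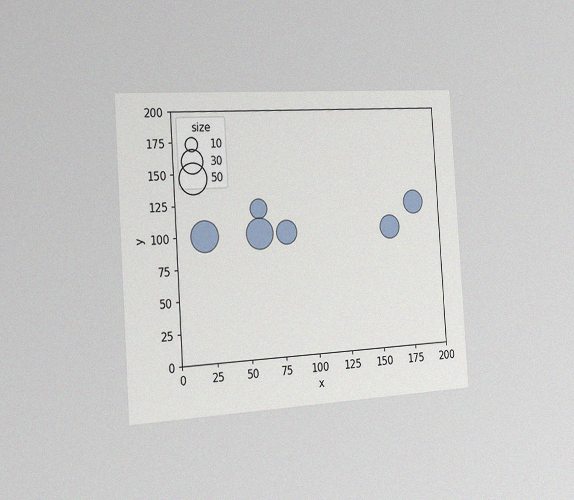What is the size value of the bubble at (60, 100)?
50

The chart is tilted about 4° counter-clockwise and viewed slightly from the left, with some photo noise. Matching the bubble at (60, 100) against the size legend gives 50.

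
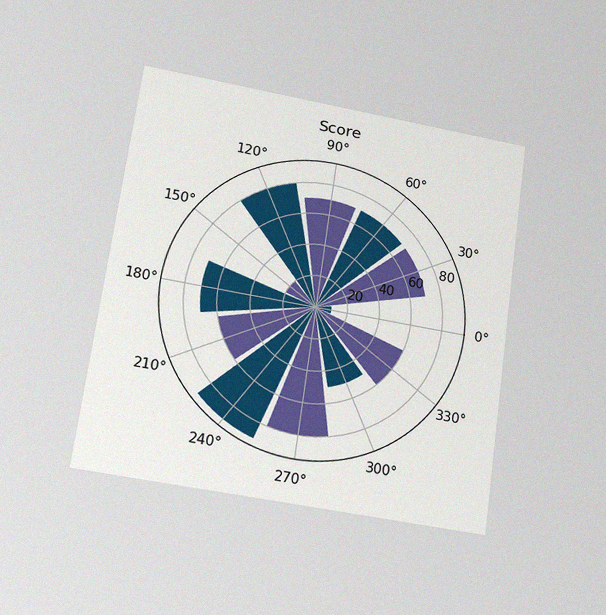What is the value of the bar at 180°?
70

The chart is tilted about 8° clockwise and viewed slightly from below, with some photo noise. The bar at 180° reaches 70 on the radial axis.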